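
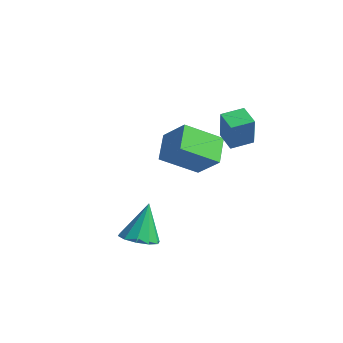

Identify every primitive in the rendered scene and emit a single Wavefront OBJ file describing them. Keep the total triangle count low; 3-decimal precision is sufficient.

v 2.929 1.931 2.625
v 3.196 1.696 3.948
v 3.215 2.81 2.723
v 3.483 2.575 4.046
v 3.757 1.685 2.414
v 4.025 1.45 3.737
v 4.044 2.564 2.512
v 4.311 2.329 3.835
v 2.404 -1.483 -1.706
v 2.885 -2.008 -1.387
v 2.176 -0.797 -0.234
v 3.148 -1.628 -1.524
v 3.127 -1.192 -1.73
v 2.83 -0.868 -1.927
v 2.37 -0.778 -2.039
v 1.923 -0.958 -2.025
v 1.659 -1.338 -1.889
v 1.68 -1.773 -1.683
v 1.978 -2.098 -1.486
v 2.438 -2.187 -1.373
v 1.17 2.458 -0.554
v 0.426 1.157 0.389
v 0.444 3.309 0.048
v -0.299 2.009 0.991
v 2.199 2.611 0.469
v 1.456 1.311 1.412
v 1.474 3.463 1.071
v 0.73 2.162 2.014
f 2 4 1
f 5 2 1
f 1 4 3
f 3 5 1
f 2 8 4
f 6 2 5
f 6 8 2
f 4 8 3
f 7 5 3
f 3 8 7
f 7 6 5
f 8 6 7
f 10 9 12
f 10 12 11
f 12 9 13
f 12 13 11
f 13 9 14
f 13 14 11
f 14 9 15
f 14 15 11
f 15 9 16
f 15 16 11
f 16 9 17
f 16 17 11
f 17 9 18
f 17 18 11
f 18 9 19
f 18 19 11
f 19 9 20
f 19 20 11
f 20 9 10
f 20 10 11
f 22 24 21
f 25 22 21
f 21 24 23
f 23 25 21
f 22 28 24
f 26 22 25
f 26 28 22
f 24 28 23
f 27 25 23
f 23 28 27
f 27 26 25
f 28 26 27



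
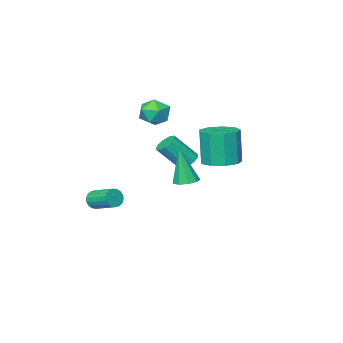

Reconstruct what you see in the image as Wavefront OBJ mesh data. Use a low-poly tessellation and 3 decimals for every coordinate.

v -0.888 1.773 1.621
v 0.015 1.511 1.634
v -0.09 1.244 3.472
v -0.992 1.507 3.459
v -0.031 2.146 1.724
v -0.135 1.879 3.562
v -0.478 2.607 1.765
v -0.582 2.34 3.603
v -1.116 2.678 1.739
v -1.22 2.411 3.577
v -1.648 2.325 1.658
v -1.752 2.058 3.496
v -1.824 1.715 1.559
v -1.928 1.448 3.397
v -1.562 1.132 1.49
v -1.666 0.865 3.327
v -0.985 0.849 1.481
v -1.089 0.582 3.319
v -0.362 0.999 1.539
v -0.466 0.732 3.376
v 2.323 -3.525 -1.82
v 2.638 -3.311 -2.203
v 2.412 -2.042 -1.683
v 2.097 -2.255 -1.3
v 2.421 -3.308 -2.305
v 2.194 -2.039 -1.785
v 2.184 -3.348 -2.311
v 1.957 -2.079 -1.791
v 1.974 -3.423 -2.22
v 1.748 -2.154 -1.7
v 1.834 -3.518 -2.049
v 1.608 -2.249 -1.529
v 1.791 -3.614 -1.833
v 1.564 -2.345 -1.313
v 1.853 -3.693 -1.615
v 1.627 -2.424 -1.095
v 2.008 -3.738 -1.437
v 1.782 -2.469 -0.917
v 2.226 -3.741 -1.335
v 1.999 -2.472 -0.815
v 2.463 -3.701 -1.329
v 2.236 -2.432 -0.809
v 2.672 -3.626 -1.42
v 2.446 -2.357 -0.9
v 2.812 -3.531 -1.591
v 2.586 -2.262 -1.071
v 2.856 -3.435 -1.807
v 2.629 -2.166 -1.287
v 2.793 -3.356 -2.025
v 2.567 -2.087 -1.505
v -0.048 -1.727 3.875
v 0.433 -2.43 3.864
v -1.033 -2.39 3.176
v -0.552 -3.093 3.165
v -0.889 -2.819 3.898
v -0.28 -2.409 4.33
v -0.32 -2.411 2.71
v 0.289 -2.001 3.142
v 0.265 -2.853 3.144
v -0.087 -3.105 3.878
v -0.513 -1.715 3.162
v -0.865 -1.967 3.896
v 2.174 3.226 1.751
v 2.755 3.05 1.687
v 2.266 2.834 3.649
v 2.738 3.458 1.772
v 2.458 3.758 1.848
v 2.045 3.809 1.878
v 1.692 3.587 1.849
v 1.565 3.197 1.775
v 1.723 2.82 1.689
v 2.092 2.634 1.632
v 2.499 2.724 1.632
v -1.764 -1.742 0.215
v -1.387 -1.988 -0.182
v -0.48 -2.584 1.048
v -0.856 -2.338 1.445
v -1.264 -1.608 -0.088
v -0.357 -2.203 1.141
v -1.375 -1.29 0.147
v -0.468 -1.886 1.377
v -1.667 -1.184 0.414
v -0.76 -1.78 1.644
v -2.005 -1.34 0.588
v -1.098 -1.935 1.818
v -2.23 -1.683 0.588
v -1.323 -2.279 1.818
v -2.236 -2.054 0.413
v -1.329 -2.65 1.643
v -2.022 -2.279 0.145
v -1.115 -2.875 1.375
v -1.686 -2.253 -0.09
v -0.779 -2.849 1.14
f 2 1 5
f 2 5 3
f 3 5 6
f 3 6 4
f 5 1 7
f 5 7 6
f 6 7 8
f 6 8 4
f 7 1 9
f 7 9 8
f 8 9 10
f 8 10 4
f 9 1 11
f 9 11 10
f 10 11 12
f 10 12 4
f 11 1 13
f 11 13 12
f 12 13 14
f 12 14 4
f 13 1 15
f 13 15 14
f 14 15 16
f 14 16 4
f 15 1 17
f 15 17 16
f 16 17 18
f 16 18 4
f 17 1 19
f 17 19 18
f 18 19 20
f 18 20 4
f 19 1 2
f 19 2 20
f 20 2 3
f 20 3 4
f 22 21 25
f 22 25 23
f 23 25 26
f 23 26 24
f 25 21 27
f 25 27 26
f 26 27 28
f 26 28 24
f 27 21 29
f 27 29 28
f 28 29 30
f 28 30 24
f 29 21 31
f 29 31 30
f 30 31 32
f 30 32 24
f 31 21 33
f 31 33 32
f 32 33 34
f 32 34 24
f 33 21 35
f 33 35 34
f 34 35 36
f 34 36 24
f 35 21 37
f 35 37 36
f 36 37 38
f 36 38 24
f 37 21 39
f 37 39 38
f 38 39 40
f 38 40 24
f 39 21 41
f 39 41 40
f 40 41 42
f 40 42 24
f 41 21 43
f 41 43 42
f 42 43 44
f 42 44 24
f 43 21 45
f 43 45 44
f 44 45 46
f 44 46 24
f 45 21 47
f 45 47 46
f 46 47 48
f 46 48 24
f 47 21 49
f 47 49 48
f 48 49 50
f 48 50 24
f 49 21 22
f 49 22 50
f 50 22 23
f 50 23 24
f 51 62 56
f 51 56 52
f 51 52 58
f 51 58 61
f 51 61 62
f 52 56 60
f 56 62 55
f 62 61 53
f 61 58 57
f 58 52 59
f 54 60 55
f 54 55 53
f 54 53 57
f 54 57 59
f 54 59 60
f 55 60 56
f 53 55 62
f 57 53 61
f 59 57 58
f 60 59 52
f 64 63 66
f 64 66 65
f 66 63 67
f 66 67 65
f 67 63 68
f 67 68 65
f 68 63 69
f 68 69 65
f 69 63 70
f 69 70 65
f 70 63 71
f 70 71 65
f 71 63 72
f 71 72 65
f 72 63 73
f 72 73 65
f 73 63 64
f 73 64 65
f 75 74 78
f 75 78 76
f 76 78 79
f 76 79 77
f 78 74 80
f 78 80 79
f 79 80 81
f 79 81 77
f 80 74 82
f 80 82 81
f 81 82 83
f 81 83 77
f 82 74 84
f 82 84 83
f 83 84 85
f 83 85 77
f 84 74 86
f 84 86 85
f 85 86 87
f 85 87 77
f 86 74 88
f 86 88 87
f 87 88 89
f 87 89 77
f 88 74 90
f 88 90 89
f 89 90 91
f 89 91 77
f 90 74 92
f 90 92 91
f 91 92 93
f 91 93 77
f 92 74 75
f 92 75 93
f 93 75 76
f 93 76 77



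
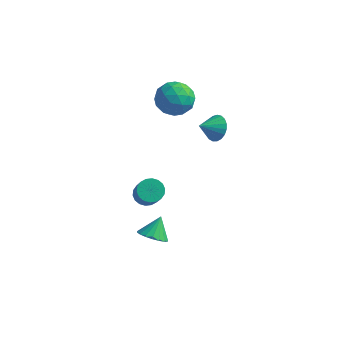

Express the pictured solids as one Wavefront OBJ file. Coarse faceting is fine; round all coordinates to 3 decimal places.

v 0.56 -3.036 -4.281
v 0.978 -2.457 -4.778
v 0.62 -2.204 -3.259
v 0.607 -2.364 -4.831
v 0.225 -2.404 -4.776
v -0.09 -2.569 -4.623
v -0.276 -2.827 -4.402
v -0.297 -3.126 -4.158
v -0.148 -3.408 -3.937
v 0.141 -3.615 -3.785
v 0.513 -3.709 -3.731
v 0.894 -3.669 -3.786
v 1.209 -3.503 -3.939
v 1.396 -3.246 -4.16
v 1.416 -2.946 -4.405
v 1.268 -2.665 -4.625
v -1.816 2.098 2.763
v -1.133 2.661 3.507
v -0.347 1.099 2.173
v 0.336 1.662 2.917
v -0.464 0.925 3.31
v -1.371 1.542 3.675
v -0.109 2.218 2.005
v -1.016 2.835 2.37
v -0.078 2.736 3.039
v -0.297 1.936 3.845
v -1.183 1.824 1.835
v -1.402 1.024 2.641
v -1.603 2.467 3.187
v 0.123 1.293 2.493
v -0.347 0.859 2.724
v 0.055 1.19 3.161
v -1.743 1.809 3.286
v -1.342 2.14 3.723
v -0.949 1.12 3.607
v -0.138 1.62 1.957
v 0.263 1.951 2.394
v -1.535 2.57 2.519
v -1.133 2.901 2.956
v -0.531 2.64 2.073
v -0.582 2.842 3.349
v 0.281 2.255 3.002
v 0.02 2.582 2.466
v -0.513 2.944 2.681
v -0.711 2.372 3.823
v 0.152 1.785 3.476
v -0.317 1.351 3.707
v -0.851 1.714 3.922
v -0.091 2.416 3.548
v -1.632 1.975 2.204
v -0.769 1.388 1.857
v -0.629 2.046 1.758
v -1.163 2.409 1.973
v -1.761 1.505 2.678
v -0.898 0.918 2.331
v -0.967 0.816 2.999
v -1.5 1.178 3.214
v -1.389 1.344 2.132
v 2.325 0.654 2.59
v 3.034 0.436 2.962
v 1.755 -0.174 3.19
v 2.911 0.676 3.177
v 2.687 0.913 3.29
v 2.4 1.105 3.282
v 2.1 1.218 3.155
v 1.839 1.235 2.93
v 1.662 1.15 2.646
v 1.599 0.98 2.352
v 1.662 0.753 2.099
v 1.84 0.509 1.932
v 2.101 0.29 1.878
v 2.401 0.134 1.947
v 2.688 0.068 2.127
v 2.912 0.103 2.387
v 3.034 0.233 2.683
v -0.124 -2.382 -1.504
v 0.339 -2.708 -1.964
v 1.127 -3.664 -0.497
v 0.664 -3.338 -0.036
v 0.501 -2.44 -1.877
v 1.289 -3.396 -0.409
v 0.539 -2.161 -1.715
v 1.326 -3.116 -0.248
v 0.446 -1.925 -1.512
v 1.233 -2.881 -0.044
v 0.24 -1.78 -1.307
v 1.027 -2.736 0.161
v -0.039 -1.755 -1.141
v 0.749 -2.71 0.327
v -0.333 -1.853 -1.047
v 0.454 -2.809 0.421
v -0.587 -2.056 -1.043
v 0.201 -3.012 0.424
v -0.749 -2.324 -1.131
v 0.039 -3.28 0.337
v -0.786 -2.604 -1.292
v 0.001 -3.559 0.175
v -0.693 -2.839 -1.496
v 0.094 -3.795 -0.028
v -0.487 -2.984 -1.701
v 0.3 -3.94 -0.233
v -0.209 -3.01 -1.867
v 0.579 -3.965 -0.399
v 0.086 -2.911 -1.961
v 0.873 -3.867 -0.493
f 2 1 4
f 2 4 3
f 4 1 5
f 4 5 3
f 5 1 6
f 5 6 3
f 6 1 7
f 6 7 3
f 7 1 8
f 7 8 3
f 8 1 9
f 8 9 3
f 9 1 10
f 9 10 3
f 10 1 11
f 10 11 3
f 11 1 12
f 11 12 3
f 12 1 13
f 12 13 3
f 13 1 14
f 13 14 3
f 14 1 15
f 14 15 3
f 15 1 16
f 15 16 3
f 16 1 2
f 16 2 3
f 17 54 33
f 54 28 57
f 33 57 22
f 54 57 33
f 17 33 29
f 33 22 34
f 29 34 18
f 33 34 29
f 17 29 38
f 29 18 39
f 38 39 24
f 29 39 38
f 17 38 50
f 38 24 53
f 50 53 27
f 38 53 50
f 17 50 54
f 50 27 58
f 54 58 28
f 50 58 54
f 18 34 45
f 34 22 48
f 45 48 26
f 34 48 45
f 22 57 35
f 57 28 56
f 35 56 21
f 57 56 35
f 28 58 55
f 58 27 51
f 55 51 19
f 58 51 55
f 27 53 52
f 53 24 40
f 52 40 23
f 53 40 52
f 24 39 44
f 39 18 41
f 44 41 25
f 39 41 44
f 20 46 32
f 46 26 47
f 32 47 21
f 46 47 32
f 20 32 30
f 32 21 31
f 30 31 19
f 32 31 30
f 20 30 37
f 30 19 36
f 37 36 23
f 30 36 37
f 20 37 42
f 37 23 43
f 42 43 25
f 37 43 42
f 20 42 46
f 42 25 49
f 46 49 26
f 42 49 46
f 21 47 35
f 47 26 48
f 35 48 22
f 47 48 35
f 19 31 55
f 31 21 56
f 55 56 28
f 31 56 55
f 23 36 52
f 36 19 51
f 52 51 27
f 36 51 52
f 25 43 44
f 43 23 40
f 44 40 24
f 43 40 44
f 26 49 45
f 49 25 41
f 45 41 18
f 49 41 45
f 60 59 62
f 60 62 61
f 62 59 63
f 62 63 61
f 63 59 64
f 63 64 61
f 64 59 65
f 64 65 61
f 65 59 66
f 65 66 61
f 66 59 67
f 66 67 61
f 67 59 68
f 67 68 61
f 68 59 69
f 68 69 61
f 69 59 70
f 69 70 61
f 70 59 71
f 70 71 61
f 71 59 72
f 71 72 61
f 72 59 73
f 72 73 61
f 73 59 74
f 73 74 61
f 74 59 75
f 74 75 61
f 75 59 60
f 75 60 61
f 77 76 80
f 77 80 78
f 78 80 81
f 78 81 79
f 80 76 82
f 80 82 81
f 81 82 83
f 81 83 79
f 82 76 84
f 82 84 83
f 83 84 85
f 83 85 79
f 84 76 86
f 84 86 85
f 85 86 87
f 85 87 79
f 86 76 88
f 86 88 87
f 87 88 89
f 87 89 79
f 88 76 90
f 88 90 89
f 89 90 91
f 89 91 79
f 90 76 92
f 90 92 91
f 91 92 93
f 91 93 79
f 92 76 94
f 92 94 93
f 93 94 95
f 93 95 79
f 94 76 96
f 94 96 95
f 95 96 97
f 95 97 79
f 96 76 98
f 96 98 97
f 97 98 99
f 97 99 79
f 98 76 100
f 98 100 99
f 99 100 101
f 99 101 79
f 100 76 102
f 100 102 101
f 101 102 103
f 101 103 79
f 102 76 104
f 102 104 103
f 103 104 105
f 103 105 79
f 104 76 77
f 104 77 105
f 105 77 78
f 105 78 79



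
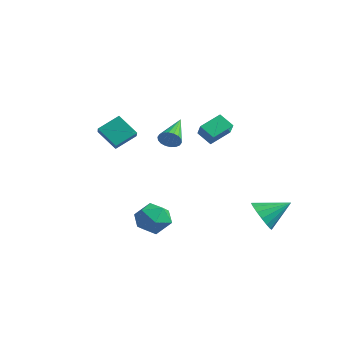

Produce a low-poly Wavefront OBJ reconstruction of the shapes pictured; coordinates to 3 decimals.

v 0.076 -0.873 -3.514
v 0.785 -0.521 -3.146
v 0.735 -2.119 -3.594
v 1.444 -1.767 -3.226
v 0.717 -1.877 -2.756
v 0.31 -1.107 -2.706
v 1.21 -1.533 -4.034
v 0.803 -0.763 -3.984
v 1.486 -0.93 -3.467
v 1.181 -1.142 -2.678
v 0.339 -1.498 -4.062
v 0.034 -1.71 -3.273
v -0.517 -2.203 0.383
v -1.316 -2.482 1.161
v -0.279 -1.313 0.947
v -1.078 -1.592 1.725
v 0.078 -2.648 0.835
v -0.721 -2.927 1.613
v 0.316 -1.758 1.399
v -0.483 -2.037 2.177
v -2.374 2.163 -0.746
v -2.071 2.15 -0.299
v -3.246 3.517 -0.114
v -1.947 2.297 -0.444
v -1.908 2.417 -0.648
v -1.961 2.487 -0.871
v -2.096 2.493 -1.07
v -2.286 2.434 -1.205
v -2.494 2.321 -1.249
v -2.677 2.176 -1.193
v -2.801 2.029 -1.048
v -2.84 1.909 -0.844
v -2.787 1.839 -0.621
v -2.652 1.833 -0.422
v -2.462 1.892 -0.287
v -2.255 2.005 -0.244
v 0.73 1.201 1.165
v 0.819 2.197 1.623
v 0.168 1.54 0.535
v 0.256 2.536 0.993
v 1.364 1.364 0.687
v 1.452 2.36 1.145
v 0.801 1.703 0.057
v 0.89 2.699 0.515
v 2.9 2.646 -3.642
v 3.618 2.27 -3.766
v 3.56 3.674 -2.938
v 3.581 2.507 -4.077
v 3.388 2.776 -4.288
v 3.083 3.014 -4.351
v 2.736 3.169 -4.252
v 2.427 3.204 -4.013
v 2.226 3.111 -3.689
v 2.18 2.911 -3.354
v 2.298 2.651 -3.085
v 2.555 2.389 -2.944
v 2.89 2.187 -2.963
v 3.228 2.089 -3.137
v 3.491 2.12 -3.427
f 1 12 6
f 1 6 2
f 1 2 8
f 1 8 11
f 1 11 12
f 2 6 10
f 6 12 5
f 12 11 3
f 11 8 7
f 8 2 9
f 4 10 5
f 4 5 3
f 4 3 7
f 4 7 9
f 4 9 10
f 5 10 6
f 3 5 12
f 7 3 11
f 9 7 8
f 10 9 2
f 14 16 13
f 17 14 13
f 13 16 15
f 15 17 13
f 14 20 16
f 18 14 17
f 18 20 14
f 16 20 15
f 19 17 15
f 15 20 19
f 19 18 17
f 20 18 19
f 22 21 24
f 22 24 23
f 24 21 25
f 24 25 23
f 25 21 26
f 25 26 23
f 26 21 27
f 26 27 23
f 27 21 28
f 27 28 23
f 28 21 29
f 28 29 23
f 29 21 30
f 29 30 23
f 30 21 31
f 30 31 23
f 31 21 32
f 31 32 23
f 32 21 33
f 32 33 23
f 33 21 34
f 33 34 23
f 34 21 35
f 34 35 23
f 35 21 36
f 35 36 23
f 36 21 22
f 36 22 23
f 38 40 37
f 41 38 37
f 37 40 39
f 39 41 37
f 38 44 40
f 42 38 41
f 42 44 38
f 40 44 39
f 43 41 39
f 39 44 43
f 43 42 41
f 44 42 43
f 46 45 48
f 46 48 47
f 48 45 49
f 48 49 47
f 49 45 50
f 49 50 47
f 50 45 51
f 50 51 47
f 51 45 52
f 51 52 47
f 52 45 53
f 52 53 47
f 53 45 54
f 53 54 47
f 54 45 55
f 54 55 47
f 55 45 56
f 55 56 47
f 56 45 57
f 56 57 47
f 57 45 58
f 57 58 47
f 58 45 59
f 58 59 47
f 59 45 46
f 59 46 47



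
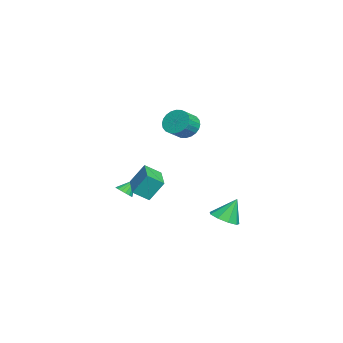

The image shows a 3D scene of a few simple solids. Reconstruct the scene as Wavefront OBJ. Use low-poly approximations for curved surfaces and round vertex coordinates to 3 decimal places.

v -0.669 2.595 -4.332
v -0.111 3.235 -4.562
v -0.891 3.265 -3.008
v -0.67 3.38 -4.729
v -1.23 3.158 -4.711
v -1.527 2.672 -4.514
v -1.423 2.151 -4.233
v -0.966 1.837 -3.998
v -0.371 1.878 -3.919
v 0.085 2.254 -4.033
v 0.188 2.79 -4.287
v 0.586 0.631 2.679
v 0.913 0.347 1.982
v 1.601 -0.194 2.525
v 1.274 0.089 3.221
v 1.085 0.612 2.028
v 1.773 0.071 2.571
v 1.182 0.881 2.173
v 1.869 0.339 2.716
v 1.187 1.111 2.396
v 1.875 0.57 2.939
v 1.102 1.268 2.661
v 1.789 0.727 3.204
v 0.937 1.328 2.929
v 1.625 0.787 3.472
v 0.72 1.282 3.159
v 1.407 0.741 3.702
v 0.482 1.137 3.315
v 1.169 0.595 3.858
v 0.259 0.914 3.375
v 0.947 0.373 3.918
v 0.087 0.649 3.329
v 0.775 0.108 3.872
v -0.009 0.381 3.184
v 0.678 -0.161 3.727
v -0.015 0.15 2.961
v 0.673 -0.391 3.504
v 0.071 -0.007 2.696
v 0.758 -0.548 3.239
v 0.235 -0.067 2.428
v 0.923 -0.608 2.971
v 0.453 -0.021 2.198
v 1.14 -0.562 2.741
v 0.691 0.125 2.042
v 1.378 -0.417 2.585
v -2.784 -2.752 -3.263
v -2.25 -2.635 -3.14
v -3.116 -2.108 -2.437
v -2.319 -2.445 -3.316
v -2.494 -2.325 -3.48
v -2.735 -2.303 -3.594
v -2.988 -2.384 -3.633
v -3.194 -2.549 -3.587
v -3.306 -2.761 -3.466
v -3.298 -2.971 -3.3
v -3.173 -3.131 -3.125
v -2.958 -3.204 -2.982
v -2.704 -3.173 -2.903
v -2.468 -3.047 -2.907
v -2.304 -2.852 -2.992
v 1.318 -2.237 -0.963
v 1.267 -1.49 0.172
v 1.214 -1.392 -1.524
v 1.163 -0.645 -0.389
v 3.217 -2.035 -1.011
v 3.166 -1.288 0.124
v 3.113 -1.19 -1.572
v 3.062 -0.443 -0.437
f 2 1 4
f 2 4 3
f 4 1 5
f 4 5 3
f 5 1 6
f 5 6 3
f 6 1 7
f 6 7 3
f 7 1 8
f 7 8 3
f 8 1 9
f 8 9 3
f 9 1 10
f 9 10 3
f 10 1 11
f 10 11 3
f 11 1 2
f 11 2 3
f 13 12 16
f 13 16 14
f 14 16 17
f 14 17 15
f 16 12 18
f 16 18 17
f 17 18 19
f 17 19 15
f 18 12 20
f 18 20 19
f 19 20 21
f 19 21 15
f 20 12 22
f 20 22 21
f 21 22 23
f 21 23 15
f 22 12 24
f 22 24 23
f 23 24 25
f 23 25 15
f 24 12 26
f 24 26 25
f 25 26 27
f 25 27 15
f 26 12 28
f 26 28 27
f 27 28 29
f 27 29 15
f 28 12 30
f 28 30 29
f 29 30 31
f 29 31 15
f 30 12 32
f 30 32 31
f 31 32 33
f 31 33 15
f 32 12 34
f 32 34 33
f 33 34 35
f 33 35 15
f 34 12 36
f 34 36 35
f 35 36 37
f 35 37 15
f 36 12 38
f 36 38 37
f 37 38 39
f 37 39 15
f 38 12 40
f 38 40 39
f 39 40 41
f 39 41 15
f 40 12 42
f 40 42 41
f 41 42 43
f 41 43 15
f 42 12 44
f 42 44 43
f 43 44 45
f 43 45 15
f 44 12 13
f 44 13 45
f 45 13 14
f 45 14 15
f 47 46 49
f 47 49 48
f 49 46 50
f 49 50 48
f 50 46 51
f 50 51 48
f 51 46 52
f 51 52 48
f 52 46 53
f 52 53 48
f 53 46 54
f 53 54 48
f 54 46 55
f 54 55 48
f 55 46 56
f 55 56 48
f 56 46 57
f 56 57 48
f 57 46 58
f 57 58 48
f 58 46 59
f 58 59 48
f 59 46 60
f 59 60 48
f 60 46 47
f 60 47 48
f 62 64 61
f 65 62 61
f 61 64 63
f 63 65 61
f 62 68 64
f 66 62 65
f 66 68 62
f 64 68 63
f 67 65 63
f 63 68 67
f 67 66 65
f 68 66 67



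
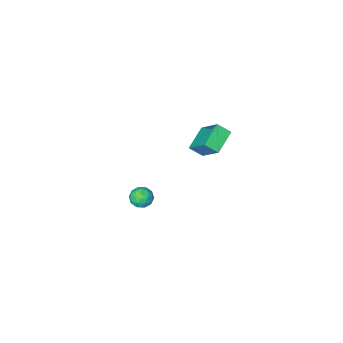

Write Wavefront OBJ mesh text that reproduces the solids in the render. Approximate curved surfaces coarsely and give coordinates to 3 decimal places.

v -4.041 -5.043 -4.001
v -4.106 -3.54 -2.479
v -4.615 -4.517 -4.545
v -4.681 -3.014 -3.023
v -2.799 -4.346 -4.637
v -2.865 -2.843 -3.115
v -3.374 -3.82 -5.181
v -3.439 -2.317 -3.659
v 3.034 1.648 -0.95
v 3.54 2.06 -0.84
v 3.54 0.88 -0.4
v 4.046 1.292 -0.29
v 3.461 1.401 0.001
v 3.148 1.875 -0.339
v 3.932 1.065 -0.901
v 3.619 1.539 -1.241
v 4.095 1.7 -0.81
v 3.804 1.908 -0.252
v 3.276 1.032 -0.988
v 2.985 1.24 -0.43
v 3.242 1.921 -0.943
v 3.838 1.019 -0.297
v 3.494 1.082 -0.126
v 3.792 1.325 -0.061
v 3.012 1.813 -0.648
v 3.31 2.055 -0.584
v 3.264 1.667 -0.089
v 3.77 0.885 -0.656
v 4.068 1.127 -0.592
v 3.288 1.615 -1.179
v 3.586 1.858 -1.114
v 3.816 1.273 -1.151
v 3.866 1.952 -0.861
v 4.164 1.501 -0.538
v 4.096 1.367 -0.897
v 3.912 1.646 -1.097
v 3.695 2.074 -0.533
v 3.993 1.623 -0.21
v 3.649 1.687 -0.039
v 3.465 1.966 -0.238
v 4.021 1.863 -0.515
v 3.087 1.317 -1.03
v 3.385 0.866 -0.707
v 3.615 0.974 -1.002
v 3.431 1.253 -1.201
v 2.916 1.439 -0.702
v 3.214 0.988 -0.379
v 3.168 1.294 -0.143
v 2.984 1.573 -0.343
v 3.059 1.077 -0.725
f 2 4 1
f 5 2 1
f 1 4 3
f 3 5 1
f 2 8 4
f 6 2 5
f 6 8 2
f 4 8 3
f 7 5 3
f 3 8 7
f 7 6 5
f 8 6 7
f 9 46 25
f 46 20 49
f 25 49 14
f 46 49 25
f 9 25 21
f 25 14 26
f 21 26 10
f 25 26 21
f 9 21 30
f 21 10 31
f 30 31 16
f 21 31 30
f 9 30 42
f 30 16 45
f 42 45 19
f 30 45 42
f 9 42 46
f 42 19 50
f 46 50 20
f 42 50 46
f 10 26 37
f 26 14 40
f 37 40 18
f 26 40 37
f 14 49 27
f 49 20 48
f 27 48 13
f 49 48 27
f 20 50 47
f 50 19 43
f 47 43 11
f 50 43 47
f 19 45 44
f 45 16 32
f 44 32 15
f 45 32 44
f 16 31 36
f 31 10 33
f 36 33 17
f 31 33 36
f 12 38 24
f 38 18 39
f 24 39 13
f 38 39 24
f 12 24 22
f 24 13 23
f 22 23 11
f 24 23 22
f 12 22 29
f 22 11 28
f 29 28 15
f 22 28 29
f 12 29 34
f 29 15 35
f 34 35 17
f 29 35 34
f 12 34 38
f 34 17 41
f 38 41 18
f 34 41 38
f 13 39 27
f 39 18 40
f 27 40 14
f 39 40 27
f 11 23 47
f 23 13 48
f 47 48 20
f 23 48 47
f 15 28 44
f 28 11 43
f 44 43 19
f 28 43 44
f 17 35 36
f 35 15 32
f 36 32 16
f 35 32 36
f 18 41 37
f 41 17 33
f 37 33 10
f 41 33 37



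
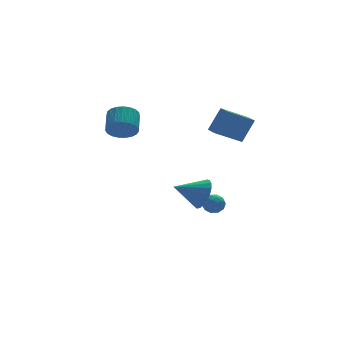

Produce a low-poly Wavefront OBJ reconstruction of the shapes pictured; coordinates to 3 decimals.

v -2.936 2.405 3.546
v -2.331 2.513 2.916
v -1.819 3.543 3.584
v -2.424 3.435 4.214
v -2.604 2.726 2.797
v -2.092 3.756 3.465
v -2.934 2.883 2.807
v -2.423 3.913 3.475
v -3.265 2.958 2.945
v -2.753 3.988 3.613
v -3.538 2.937 3.187
v -3.027 3.967 3.855
v -3.708 2.824 3.491
v -3.196 3.854 4.159
v -3.744 2.638 3.805
v -3.232 3.668 4.473
v -3.64 2.413 4.074
v -3.129 3.443 4.741
v -3.415 2.186 4.251
v -2.903 3.216 4.919
v -3.106 1.996 4.307
v -2.595 3.027 4.975
v -2.769 1.878 4.231
v -2.257 2.908 4.899
v -2.46 1.851 4.036
v -1.948 2.881 4.704
v -2.233 1.919 3.757
v -1.722 2.949 4.425
v -2.128 2.072 3.442
v -1.617 3.102 4.11
v -2.163 2.282 3.144
v -1.651 3.312 3.812
v 1.579 2.045 -1.948
v 2.052 2.502 -1.142
v 0.021 2.395 -1.232
v 2.001 2.833 -1.415
v 1.876 3.028 -1.781
v 1.701 3.053 -2.175
v 1.504 2.903 -2.53
v 1.321 2.606 -2.785
v 1.182 2.211 -2.894
v 1.112 1.788 -2.84
v 1.122 1.409 -2.632
v 1.212 1.14 -2.306
v 1.365 1.028 -1.917
v 1.555 1.091 -1.534
v 1.749 1.32 -1.222
v 1.914 1.673 -1.036
v 2.021 2.091 -1.007
v 2.327 3.291 -3.615
v 3.013 3.315 -3.508
v 2.267 2.345 -3.012
v 2.953 2.369 -2.905
v 2.538 2.84 -2.608
v 2.575 3.424 -2.98
v 2.705 2.236 -3.54
v 2.742 2.82 -3.912
v 3.246 2.663 -3.461
v 3.143 3.037 -2.885
v 2.137 2.623 -3.635
v 2.034 2.997 -3.059
v 2.675 3.386 -3.614
v 2.605 2.274 -2.906
v 2.361 2.551 -2.731
v 2.764 2.565 -2.668
v 2.418 3.45 -3.304
v 2.821 3.464 -3.241
v 2.542 3.185 -2.712
v 2.459 2.196 -3.279
v 2.862 2.21 -3.216
v 2.516 3.095 -3.852
v 2.919 3.109 -3.789
v 2.738 2.475 -3.808
v 3.215 3.017 -3.524
v 3.18 2.461 -3.17
v 3.035 2.383 -3.543
v 3.056 2.726 -3.761
v 3.154 3.237 -3.185
v 3.119 2.681 -2.831
v 2.875 2.957 -2.657
v 2.897 3.301 -2.875
v 3.292 2.853 -3.158
v 2.161 2.979 -3.689
v 2.126 2.423 -3.335
v 2.383 2.359 -3.645
v 2.405 2.703 -3.863
v 2.1 3.199 -3.35
v 2.065 2.643 -2.996
v 2.224 2.934 -2.759
v 2.245 3.277 -2.977
v 1.988 2.807 -3.362
v 1.181 -0.137 3.582
v 1.961 -0.025 4.951
v 1.252 0.753 3.469
v 2.033 0.865 4.838
v 2.687 -0.365 2.742
v 3.468 -0.253 4.111
v 2.759 0.525 2.629
v 3.539 0.637 3.998
f 2 1 5
f 2 5 3
f 3 5 6
f 3 6 4
f 5 1 7
f 5 7 6
f 6 7 8
f 6 8 4
f 7 1 9
f 7 9 8
f 8 9 10
f 8 10 4
f 9 1 11
f 9 11 10
f 10 11 12
f 10 12 4
f 11 1 13
f 11 13 12
f 12 13 14
f 12 14 4
f 13 1 15
f 13 15 14
f 14 15 16
f 14 16 4
f 15 1 17
f 15 17 16
f 16 17 18
f 16 18 4
f 17 1 19
f 17 19 18
f 18 19 20
f 18 20 4
f 19 1 21
f 19 21 20
f 20 21 22
f 20 22 4
f 21 1 23
f 21 23 22
f 22 23 24
f 22 24 4
f 23 1 25
f 23 25 24
f 24 25 26
f 24 26 4
f 25 1 27
f 25 27 26
f 26 27 28
f 26 28 4
f 27 1 29
f 27 29 28
f 28 29 30
f 28 30 4
f 29 1 31
f 29 31 30
f 30 31 32
f 30 32 4
f 31 1 2
f 31 2 32
f 32 2 3
f 32 3 4
f 34 33 36
f 34 36 35
f 36 33 37
f 36 37 35
f 37 33 38
f 37 38 35
f 38 33 39
f 38 39 35
f 39 33 40
f 39 40 35
f 40 33 41
f 40 41 35
f 41 33 42
f 41 42 35
f 42 33 43
f 42 43 35
f 43 33 44
f 43 44 35
f 44 33 45
f 44 45 35
f 45 33 46
f 45 46 35
f 46 33 47
f 46 47 35
f 47 33 48
f 47 48 35
f 48 33 49
f 48 49 35
f 49 33 34
f 49 34 35
f 50 87 66
f 87 61 90
f 66 90 55
f 87 90 66
f 50 66 62
f 66 55 67
f 62 67 51
f 66 67 62
f 50 62 71
f 62 51 72
f 71 72 57
f 62 72 71
f 50 71 83
f 71 57 86
f 83 86 60
f 71 86 83
f 50 83 87
f 83 60 91
f 87 91 61
f 83 91 87
f 51 67 78
f 67 55 81
f 78 81 59
f 67 81 78
f 55 90 68
f 90 61 89
f 68 89 54
f 90 89 68
f 61 91 88
f 91 60 84
f 88 84 52
f 91 84 88
f 60 86 85
f 86 57 73
f 85 73 56
f 86 73 85
f 57 72 77
f 72 51 74
f 77 74 58
f 72 74 77
f 53 79 65
f 79 59 80
f 65 80 54
f 79 80 65
f 53 65 63
f 65 54 64
f 63 64 52
f 65 64 63
f 53 63 70
f 63 52 69
f 70 69 56
f 63 69 70
f 53 70 75
f 70 56 76
f 75 76 58
f 70 76 75
f 53 75 79
f 75 58 82
f 79 82 59
f 75 82 79
f 54 80 68
f 80 59 81
f 68 81 55
f 80 81 68
f 52 64 88
f 64 54 89
f 88 89 61
f 64 89 88
f 56 69 85
f 69 52 84
f 85 84 60
f 69 84 85
f 58 76 77
f 76 56 73
f 77 73 57
f 76 73 77
f 59 82 78
f 82 58 74
f 78 74 51
f 82 74 78
f 93 95 92
f 96 93 92
f 92 95 94
f 94 96 92
f 93 99 95
f 97 93 96
f 97 99 93
f 95 99 94
f 98 96 94
f 94 99 98
f 98 97 96
f 99 97 98



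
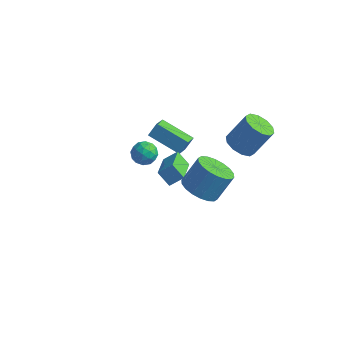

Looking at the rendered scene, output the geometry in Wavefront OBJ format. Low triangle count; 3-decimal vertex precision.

v 2.368 0.343 2.747
v 3.115 -0.046 2.575
v 3.819 0.668 4.021
v 3.072 1.057 4.193
v 3.12 0.429 2.338
v 3.824 1.144 3.784
v 2.837 0.872 2.257
v 3.541 1.586 3.704
v 2.375 1.113 2.363
v 3.079 1.827 3.81
v 1.91 1.059 2.616
v 2.614 1.773 4.062
v 1.621 0.732 2.919
v 2.325 1.446 4.365
v 1.616 0.256 3.156
v 2.32 0.971 4.602
v 1.899 -0.186 3.236
v 2.603 0.528 4.683
v 2.361 -0.427 3.13
v 3.065 0.287 4.577
v 2.826 -0.373 2.878
v 3.53 0.341 4.324
v -4.125 2.261 -2.565
v -3.381 2.083 -2.706
v -4.339 1.077 -2.194
v -3.595 0.899 -2.335
v -3.776 1.372 -1.745
v -3.644 2.104 -1.974
v -4.076 1.056 -2.926
v -3.944 1.788 -3.155
v -3.35 1.338 -2.929
v -3.165 1.533 -2.199
v -4.555 1.627 -2.701
v -4.37 1.822 -1.971
v -3.735 2.276 -2.668
v -3.985 0.884 -2.232
v -4.092 1.162 -1.885
v -3.655 1.057 -1.968
v -3.889 2.288 -2.238
v -3.452 2.184 -2.32
v -3.684 1.766 -1.756
v -4.268 0.976 -2.58
v -3.831 0.872 -2.662
v -4.065 2.103 -2.932
v -3.628 1.998 -3.015
v -4.036 1.394 -3.144
v -3.279 1.734 -2.882
v -3.404 1.038 -2.664
v -3.687 1.13 -3.011
v -3.61 1.56 -3.146
v -3.17 1.848 -2.453
v -3.296 1.152 -2.235
v -3.403 1.43 -1.888
v -3.325 1.861 -2.023
v -3.152 1.411 -2.584
v -4.424 2.008 -2.665
v -4.55 1.312 -2.447
v -4.395 1.299 -2.877
v -4.317 1.73 -3.012
v -4.316 2.122 -2.236
v -4.441 1.426 -2.018
v -4.11 1.6 -1.754
v -4.033 2.03 -1.889
v -4.568 1.749 -2.316
v -0.002 -2.604 0.859
v -0.692 -2.542 1.537
v -0.599 -0.978 0.104
v -1.289 -0.916 0.782
v 0.569 -2.144 1.398
v -0.121 -2.082 2.076
v -0.028 -0.518 0.643
v -0.718 -0.456 1.321
v -2.539 -0.268 1.606
v -2.305 0.205 2.272
v -2.724 0.67 1.004
v -2.49 1.143 1.67
v -0.71 -0.303 0.99
v -0.476 0.17 1.656
v -0.895 0.635 0.388
v -0.661 1.108 1.054
v 2.392 -3.939 3.194
v 3.347 -4.228 3.037
v 3.803 -3.409 4.309
v 2.848 -3.121 4.466
v 3.318 -3.846 2.802
v 3.774 -3.027 4.074
v 3.105 -3.482 2.644
v 3.561 -2.664 3.916
v 2.752 -3.21 2.595
v 3.207 -2.391 3.868
v 2.326 -3.081 2.665
v 2.782 -2.263 3.937
v 1.914 -3.123 2.84
v 2.37 -2.304 4.112
v 1.597 -3.326 3.084
v 2.053 -2.508 4.357
v 1.437 -3.651 3.351
v 1.893 -2.832 4.623
v 1.466 -4.033 3.586
v 1.922 -3.214 4.858
v 1.679 -4.396 3.744
v 2.135 -3.578 5.016
v 2.033 -4.669 3.792
v 2.488 -3.85 5.065
v 2.458 -4.797 3.723
v 2.914 -3.979 4.995
v 2.87 -4.756 3.548
v 3.326 -3.937 4.82
v 3.187 -4.552 3.303
v 3.643 -3.734 4.576
f 2 1 5
f 2 5 3
f 3 5 6
f 3 6 4
f 5 1 7
f 5 7 6
f 6 7 8
f 6 8 4
f 7 1 9
f 7 9 8
f 8 9 10
f 8 10 4
f 9 1 11
f 9 11 10
f 10 11 12
f 10 12 4
f 11 1 13
f 11 13 12
f 12 13 14
f 12 14 4
f 13 1 15
f 13 15 14
f 14 15 16
f 14 16 4
f 15 1 17
f 15 17 16
f 16 17 18
f 16 18 4
f 17 1 19
f 17 19 18
f 18 19 20
f 18 20 4
f 19 1 21
f 19 21 20
f 20 21 22
f 20 22 4
f 21 1 2
f 21 2 22
f 22 2 3
f 22 3 4
f 23 60 39
f 60 34 63
f 39 63 28
f 60 63 39
f 23 39 35
f 39 28 40
f 35 40 24
f 39 40 35
f 23 35 44
f 35 24 45
f 44 45 30
f 35 45 44
f 23 44 56
f 44 30 59
f 56 59 33
f 44 59 56
f 23 56 60
f 56 33 64
f 60 64 34
f 56 64 60
f 24 40 51
f 40 28 54
f 51 54 32
f 40 54 51
f 28 63 41
f 63 34 62
f 41 62 27
f 63 62 41
f 34 64 61
f 64 33 57
f 61 57 25
f 64 57 61
f 33 59 58
f 59 30 46
f 58 46 29
f 59 46 58
f 30 45 50
f 45 24 47
f 50 47 31
f 45 47 50
f 26 52 38
f 52 32 53
f 38 53 27
f 52 53 38
f 26 38 36
f 38 27 37
f 36 37 25
f 38 37 36
f 26 36 43
f 36 25 42
f 43 42 29
f 36 42 43
f 26 43 48
f 43 29 49
f 48 49 31
f 43 49 48
f 26 48 52
f 48 31 55
f 52 55 32
f 48 55 52
f 27 53 41
f 53 32 54
f 41 54 28
f 53 54 41
f 25 37 61
f 37 27 62
f 61 62 34
f 37 62 61
f 29 42 58
f 42 25 57
f 58 57 33
f 42 57 58
f 31 49 50
f 49 29 46
f 50 46 30
f 49 46 50
f 32 55 51
f 55 31 47
f 51 47 24
f 55 47 51
f 66 68 65
f 69 66 65
f 65 68 67
f 67 69 65
f 66 72 68
f 70 66 69
f 70 72 66
f 68 72 67
f 71 69 67
f 67 72 71
f 71 70 69
f 72 70 71
f 74 76 73
f 77 74 73
f 73 76 75
f 75 77 73
f 74 80 76
f 78 74 77
f 78 80 74
f 76 80 75
f 79 77 75
f 75 80 79
f 79 78 77
f 80 78 79
f 82 81 85
f 82 85 83
f 83 85 86
f 83 86 84
f 85 81 87
f 85 87 86
f 86 87 88
f 86 88 84
f 87 81 89
f 87 89 88
f 88 89 90
f 88 90 84
f 89 81 91
f 89 91 90
f 90 91 92
f 90 92 84
f 91 81 93
f 91 93 92
f 92 93 94
f 92 94 84
f 93 81 95
f 93 95 94
f 94 95 96
f 94 96 84
f 95 81 97
f 95 97 96
f 96 97 98
f 96 98 84
f 97 81 99
f 97 99 98
f 98 99 100
f 98 100 84
f 99 81 101
f 99 101 100
f 100 101 102
f 100 102 84
f 101 81 103
f 101 103 102
f 102 103 104
f 102 104 84
f 103 81 105
f 103 105 104
f 104 105 106
f 104 106 84
f 105 81 107
f 105 107 106
f 106 107 108
f 106 108 84
f 107 81 109
f 107 109 108
f 108 109 110
f 108 110 84
f 109 81 82
f 109 82 110
f 110 82 83
f 110 83 84



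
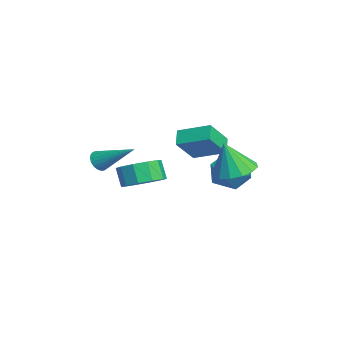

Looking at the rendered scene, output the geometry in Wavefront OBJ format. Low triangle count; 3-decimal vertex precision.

v -2.695 -3.773 -2.486
v -2.278 -3.745 -2.917
v -1.645 -2.247 -1.374
v -2.443 -3.575 -2.994
v -2.652 -3.44 -2.983
v -2.869 -3.361 -2.886
v -3.055 -3.354 -2.72
v -3.179 -3.42 -2.514
v -3.219 -3.546 -2.303
v -3.168 -3.712 -2.123
v -3.036 -3.888 -2.006
v -2.844 -4.044 -1.972
v -2.627 -4.154 -2.027
v -2.421 -4.197 -2.162
v -2.263 -4.167 -2.352
v -2.179 -4.069 -2.566
v -2.184 -3.92 -2.765
v -2.862 0.602 -1.67
v -2.033 -0.28 -0.447
v -2.165 2.026 -1.115
v -1.336 1.145 0.108
v -2.144 0.475 -2.248
v -1.315 -0.406 -1.025
v -1.447 1.9 -1.693
v -0.618 1.018 -0.47
v 1.538 -2.093 -2.079
v 2.375 -1.801 -1.595
v 1.899 -1.994 -0.656
v 1.062 -2.287 -1.141
v 2.013 -1.299 -1.675
v 1.537 -1.492 -0.736
v 1.469 -1.1 -1.91
v 0.994 -1.293 -0.971
v 0.952 -1.281 -2.209
v 0.477 -1.474 -1.27
v 0.659 -1.772 -2.459
v 0.183 -1.965 -1.52
v 0.701 -2.386 -2.564
v 0.225 -2.579 -1.625
v 1.063 -2.888 -2.484
v 0.587 -3.081 -1.545
v 1.606 -3.087 -2.249
v 1.131 -3.28 -1.31
v 2.123 -2.906 -1.95
v 1.648 -3.099 -1.011
v 2.417 -2.415 -1.7
v 1.941 -2.608 -0.761
v -4.047 2.742 -3.564
v -3.153 3.285 -4.082
v -2.887 1.355 -3.018
v -1.993 1.898 -3.536
v -2.481 2.358 -2.58
v -3.198 3.215 -2.918
v -2.842 1.425 -4.182
v -3.559 2.282 -4.52
v -2.409 2.471 -4.464
v -2.185 3.048 -3.474
v -3.855 1.592 -3.626
v -3.631 2.169 -2.636
v 0.321 2.025 -2.019
v 1.334 1.693 -2.105
v 0.299 1.535 -0.361
v 1.37 2.223 -1.948
v 1.124 2.7 -1.81
v 0.664 2.996 -1.728
v 0.111 3.032 -1.724
v -0.386 2.799 -1.799
v -0.693 2.358 -1.934
v -0.729 1.828 -2.091
v -0.483 1.351 -2.229
v -0.022 1.055 -2.311
v 0.53 1.019 -2.315
v 1.027 1.252 -2.239
f 2 1 4
f 2 4 3
f 4 1 5
f 4 5 3
f 5 1 6
f 5 6 3
f 6 1 7
f 6 7 3
f 7 1 8
f 7 8 3
f 8 1 9
f 8 9 3
f 9 1 10
f 9 10 3
f 10 1 11
f 10 11 3
f 11 1 12
f 11 12 3
f 12 1 13
f 12 13 3
f 13 1 14
f 13 14 3
f 14 1 15
f 14 15 3
f 15 1 16
f 15 16 3
f 16 1 17
f 16 17 3
f 17 1 2
f 17 2 3
f 19 21 18
f 22 19 18
f 18 21 20
f 20 22 18
f 19 25 21
f 23 19 22
f 23 25 19
f 21 25 20
f 24 22 20
f 20 25 24
f 24 23 22
f 25 23 24
f 27 26 30
f 27 30 28
f 28 30 31
f 28 31 29
f 30 26 32
f 30 32 31
f 31 32 33
f 31 33 29
f 32 26 34
f 32 34 33
f 33 34 35
f 33 35 29
f 34 26 36
f 34 36 35
f 35 36 37
f 35 37 29
f 36 26 38
f 36 38 37
f 37 38 39
f 37 39 29
f 38 26 40
f 38 40 39
f 39 40 41
f 39 41 29
f 40 26 42
f 40 42 41
f 41 42 43
f 41 43 29
f 42 26 44
f 42 44 43
f 43 44 45
f 43 45 29
f 44 26 46
f 44 46 45
f 45 46 47
f 45 47 29
f 46 26 27
f 46 27 47
f 47 27 28
f 47 28 29
f 48 59 53
f 48 53 49
f 48 49 55
f 48 55 58
f 48 58 59
f 49 53 57
f 53 59 52
f 59 58 50
f 58 55 54
f 55 49 56
f 51 57 52
f 51 52 50
f 51 50 54
f 51 54 56
f 51 56 57
f 52 57 53
f 50 52 59
f 54 50 58
f 56 54 55
f 57 56 49
f 61 60 63
f 61 63 62
f 63 60 64
f 63 64 62
f 64 60 65
f 64 65 62
f 65 60 66
f 65 66 62
f 66 60 67
f 66 67 62
f 67 60 68
f 67 68 62
f 68 60 69
f 68 69 62
f 69 60 70
f 69 70 62
f 70 60 71
f 70 71 62
f 71 60 72
f 71 72 62
f 72 60 73
f 72 73 62
f 73 60 61
f 73 61 62



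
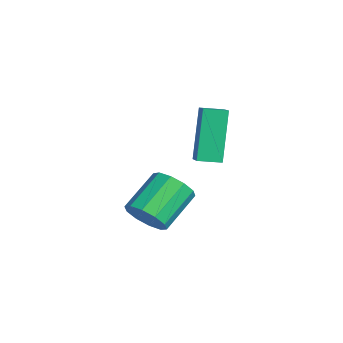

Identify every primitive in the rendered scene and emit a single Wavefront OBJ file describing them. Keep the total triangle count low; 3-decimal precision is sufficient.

v 2.09 -0.813 -1.89
v 2.766 -0.648 -1.476
v 1.926 0.479 -0.555
v 1.25 0.313 -0.97
v 2.747 -0.34 -1.87
v 1.907 0.787 -0.949
v 2.477 -0.213 -2.272
v 1.637 0.914 -1.351
v 2.059 -0.315 -2.528
v 1.219 0.812 -1.607
v 1.653 -0.607 -2.541
v 0.813 0.519 -1.62
v 1.414 -0.979 -2.305
v 0.574 0.148 -1.384
v 1.433 -1.287 -1.911
v 0.593 -0.16 -0.99
v 1.703 -1.414 -1.509
v 0.863 -0.287 -0.588
v 2.121 -1.312 -1.253
v 1.281 -0.185 -0.332
v 2.527 -1.019 -1.24
v 1.687 0.107 -0.319
v 1.979 0.743 0.559
v 1.173 1.136 2.424
v 2.096 1.545 0.44
v 1.289 1.939 2.305
v 2.771 0.681 0.915
v 1.964 1.075 2.78
v 2.887 1.484 0.796
v 2.081 1.877 2.661
f 2 1 5
f 2 5 3
f 3 5 6
f 3 6 4
f 5 1 7
f 5 7 6
f 6 7 8
f 6 8 4
f 7 1 9
f 7 9 8
f 8 9 10
f 8 10 4
f 9 1 11
f 9 11 10
f 10 11 12
f 10 12 4
f 11 1 13
f 11 13 12
f 12 13 14
f 12 14 4
f 13 1 15
f 13 15 14
f 14 15 16
f 14 16 4
f 15 1 17
f 15 17 16
f 16 17 18
f 16 18 4
f 17 1 19
f 17 19 18
f 18 19 20
f 18 20 4
f 19 1 21
f 19 21 20
f 20 21 22
f 20 22 4
f 21 1 2
f 21 2 22
f 22 2 3
f 22 3 4
f 24 26 23
f 27 24 23
f 23 26 25
f 25 27 23
f 24 30 26
f 28 24 27
f 28 30 24
f 26 30 25
f 29 27 25
f 25 30 29
f 29 28 27
f 30 28 29



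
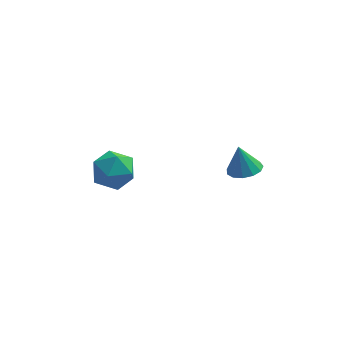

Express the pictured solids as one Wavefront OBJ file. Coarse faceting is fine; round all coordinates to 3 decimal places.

v 2.579 0.061 0.365
v 3.285 0.53 0.422
v 2.281 0.339 1.735
v 2.936 0.828 0.286
v 2.473 0.882 0.175
v 2.044 0.676 0.124
v 1.785 0.274 0.149
v 1.777 -0.195 0.243
v 2.024 -0.584 0.375
v 2.447 -0.767 0.505
v 2.912 -0.688 0.589
v 3.271 -0.372 0.603
v 3.41 0.083 0.54
v -4.345 3.949 -2.74
v -3.614 4.911 -2.796
v -3.206 3.009 -4.024
v -2.475 3.971 -4.08
v -2.526 3.308 -3.07
v -3.229 3.888 -2.277
v -3.591 4.032 -4.543
v -4.294 4.612 -3.75
v -3.148 4.962 -3.91
v -2.49 4.514 -3
v -4.33 3.406 -3.82
v -3.672 2.958 -2.91
f 2 1 4
f 2 4 3
f 4 1 5
f 4 5 3
f 5 1 6
f 5 6 3
f 6 1 7
f 6 7 3
f 7 1 8
f 7 8 3
f 8 1 9
f 8 9 3
f 9 1 10
f 9 10 3
f 10 1 11
f 10 11 3
f 11 1 12
f 11 12 3
f 12 1 13
f 12 13 3
f 13 1 2
f 13 2 3
f 14 25 19
f 14 19 15
f 14 15 21
f 14 21 24
f 14 24 25
f 15 19 23
f 19 25 18
f 25 24 16
f 24 21 20
f 21 15 22
f 17 23 18
f 17 18 16
f 17 16 20
f 17 20 22
f 17 22 23
f 18 23 19
f 16 18 25
f 20 16 24
f 22 20 21
f 23 22 15



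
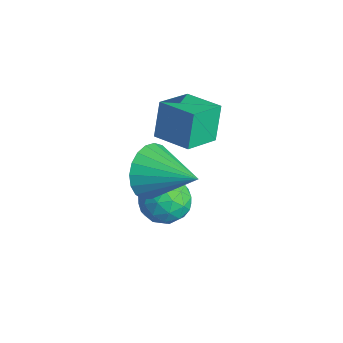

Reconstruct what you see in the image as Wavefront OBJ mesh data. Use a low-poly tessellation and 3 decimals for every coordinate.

v -0.175 -1.089 0.57
v -0.563 -0.699 1.814
v -0.623 0.11 0.055
v -1.011 0.5 1.298
v 1.051 -0.54 0.782
v 0.663 -0.15 2.025
v 0.603 0.659 0.266
v 0.215 1.049 1.51
v 2.615 -2.573 2.141
v 3.081 -2.779 1.316
v 4.065 -1.767 2.759
v 2.917 -2.42 1.232
v 2.701 -2.088 1.306
v 2.47 -1.839 1.524
v 2.264 -1.718 1.849
v 2.118 -1.745 2.224
v 2.059 -1.914 2.585
v 2.096 -2.198 2.87
v 2.223 -2.547 3.028
v 2.417 -2.9 3.033
v 2.646 -3.197 2.884
v 2.87 -3.386 2.606
v 3.049 -3.434 2.248
v 3.154 -3.334 1.872
v 3.165 -3.102 1.542
v 1.568 -0.908 -0.42
v 2.113 -1.613 -0.352
v 0.907 -1.527 -1.548
v 1.452 -2.232 -1.48
v 0.837 -2.08 -0.849
v 1.246 -1.697 -0.152
v 1.774 -1.443 -1.748
v 2.183 -1.06 -1.051
v 2.24 -1.944 -1.173
v 1.661 -2.337 -0.617
v 1.359 -0.803 -1.283
v 0.78 -1.196 -0.727
v 1.898 -1.206 -0.287
v 1.122 -1.934 -1.613
v 0.76 -1.844 -1.242
v 1.081 -2.259 -1.202
v 1.389 -1.256 -0.17
v 1.709 -1.67 -0.13
v 0.959 -1.945 -0.422
v 1.311 -1.47 -1.77
v 1.631 -1.884 -1.73
v 1.939 -0.881 -0.698
v 2.26 -1.296 -0.658
v 2.061 -1.195 -1.478
v 2.294 -1.815 -0.73
v 1.905 -2.179 -1.392
v 2.095 -1.715 -1.55
v 2.335 -1.49 -1.14
v 1.953 -2.046 -0.403
v 1.565 -2.41 -1.066
v 1.204 -2.321 -0.695
v 1.444 -2.096 -0.286
v 2.028 -2.241 -0.885
v 1.455 -0.73 -0.834
v 1.067 -1.094 -1.497
v 1.576 -1.044 -1.614
v 1.816 -0.819 -1.205
v 1.115 -0.961 -0.508
v 0.726 -1.325 -1.17
v 0.685 -1.65 -0.76
v 0.925 -1.425 -0.35
v 0.992 -0.899 -1.015
f 2 4 1
f 5 2 1
f 1 4 3
f 3 5 1
f 2 8 4
f 6 2 5
f 6 8 2
f 4 8 3
f 7 5 3
f 3 8 7
f 7 6 5
f 8 6 7
f 10 9 12
f 10 12 11
f 12 9 13
f 12 13 11
f 13 9 14
f 13 14 11
f 14 9 15
f 14 15 11
f 15 9 16
f 15 16 11
f 16 9 17
f 16 17 11
f 17 9 18
f 17 18 11
f 18 9 19
f 18 19 11
f 19 9 20
f 19 20 11
f 20 9 21
f 20 21 11
f 21 9 22
f 21 22 11
f 22 9 23
f 22 23 11
f 23 9 24
f 23 24 11
f 24 9 25
f 24 25 11
f 25 9 10
f 25 10 11
f 26 63 42
f 63 37 66
f 42 66 31
f 63 66 42
f 26 42 38
f 42 31 43
f 38 43 27
f 42 43 38
f 26 38 47
f 38 27 48
f 47 48 33
f 38 48 47
f 26 47 59
f 47 33 62
f 59 62 36
f 47 62 59
f 26 59 63
f 59 36 67
f 63 67 37
f 59 67 63
f 27 43 54
f 43 31 57
f 54 57 35
f 43 57 54
f 31 66 44
f 66 37 65
f 44 65 30
f 66 65 44
f 37 67 64
f 67 36 60
f 64 60 28
f 67 60 64
f 36 62 61
f 62 33 49
f 61 49 32
f 62 49 61
f 33 48 53
f 48 27 50
f 53 50 34
f 48 50 53
f 29 55 41
f 55 35 56
f 41 56 30
f 55 56 41
f 29 41 39
f 41 30 40
f 39 40 28
f 41 40 39
f 29 39 46
f 39 28 45
f 46 45 32
f 39 45 46
f 29 46 51
f 46 32 52
f 51 52 34
f 46 52 51
f 29 51 55
f 51 34 58
f 55 58 35
f 51 58 55
f 30 56 44
f 56 35 57
f 44 57 31
f 56 57 44
f 28 40 64
f 40 30 65
f 64 65 37
f 40 65 64
f 32 45 61
f 45 28 60
f 61 60 36
f 45 60 61
f 34 52 53
f 52 32 49
f 53 49 33
f 52 49 53
f 35 58 54
f 58 34 50
f 54 50 27
f 58 50 54



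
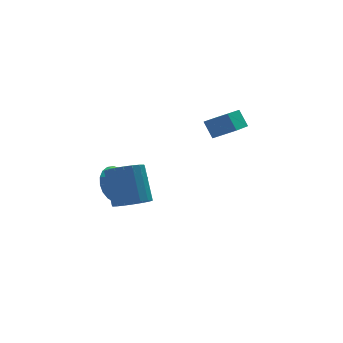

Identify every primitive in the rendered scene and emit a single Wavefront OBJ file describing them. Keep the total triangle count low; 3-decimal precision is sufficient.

v 3.766 1.564 0.997
v 3.556 1.984 1.706
v 2.967 1.963 0.524
v 2.758 2.383 1.233
v 4.702 2.857 0.507
v 4.493 3.277 1.216
v 3.904 3.256 0.034
v 3.694 3.676 0.743
v -0.179 4.225 -2.566
v 0.536 4.541 -3.031
v 0.799 3.115 -1.814
v 0.543 4.757 -2.72
v 0.424 4.881 -2.383
v 0.201 4.892 -2.077
v -0.087 4.787 -1.856
v -0.392 4.585 -1.758
v -0.66 4.321 -1.799
v -0.845 4.04 -1.973
v -0.914 3.791 -2.25
v -0.857 3.618 -2.581
v -0.682 3.549 -2.909
v -0.421 3.597 -3.179
v -0.118 3.754 -3.342
v 0.175 3.992 -3.371
v 0.406 4.271 -3.261
v -0.8 -0.157 -1.247
v -0.286 0.302 -1.544
v -0.306 1.215 -0.17
v -0.82 0.757 0.127
v -0.573 0.44 -1.64
v -0.594 1.354 -0.266
v -0.906 0.461 -1.659
v -0.927 1.374 -0.285
v -1.218 0.359 -1.596
v -1.238 1.272 -0.222
v -1.446 0.155 -1.464
v -1.467 1.068 -0.09
v -1.547 -0.11 -1.289
v -1.568 0.803 0.085
v -1.5 -0.385 -1.105
v -1.52 0.528 0.269
v -1.314 -0.615 -0.95
v -1.334 0.298 0.424
v -1.026 -0.754 -0.854
v -1.047 0.16 0.52
v -0.693 -0.774 -0.835
v -0.714 0.139 0.539
v -0.382 -0.672 -0.898
v -0.402 0.241 0.476
v -0.153 -0.468 -1.03
v -0.174 0.445 0.344
v -0.052 -0.203 -1.205
v -0.073 0.71 0.169
v -0.1 0.072 -1.389
v -0.12 0.985 -0.015
f 2 4 1
f 5 2 1
f 1 4 3
f 3 5 1
f 2 8 4
f 6 2 5
f 6 8 2
f 4 8 3
f 7 5 3
f 3 8 7
f 7 6 5
f 8 6 7
f 10 9 12
f 10 12 11
f 12 9 13
f 12 13 11
f 13 9 14
f 13 14 11
f 14 9 15
f 14 15 11
f 15 9 16
f 15 16 11
f 16 9 17
f 16 17 11
f 17 9 18
f 17 18 11
f 18 9 19
f 18 19 11
f 19 9 20
f 19 20 11
f 20 9 21
f 20 21 11
f 21 9 22
f 21 22 11
f 22 9 23
f 22 23 11
f 23 9 24
f 23 24 11
f 24 9 25
f 24 25 11
f 25 9 10
f 25 10 11
f 27 26 30
f 27 30 28
f 28 30 31
f 28 31 29
f 30 26 32
f 30 32 31
f 31 32 33
f 31 33 29
f 32 26 34
f 32 34 33
f 33 34 35
f 33 35 29
f 34 26 36
f 34 36 35
f 35 36 37
f 35 37 29
f 36 26 38
f 36 38 37
f 37 38 39
f 37 39 29
f 38 26 40
f 38 40 39
f 39 40 41
f 39 41 29
f 40 26 42
f 40 42 41
f 41 42 43
f 41 43 29
f 42 26 44
f 42 44 43
f 43 44 45
f 43 45 29
f 44 26 46
f 44 46 45
f 45 46 47
f 45 47 29
f 46 26 48
f 46 48 47
f 47 48 49
f 47 49 29
f 48 26 50
f 48 50 49
f 49 50 51
f 49 51 29
f 50 26 52
f 50 52 51
f 51 52 53
f 51 53 29
f 52 26 54
f 52 54 53
f 53 54 55
f 53 55 29
f 54 26 27
f 54 27 55
f 55 27 28
f 55 28 29



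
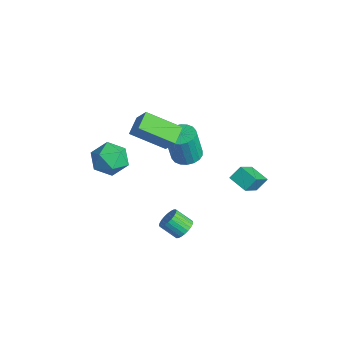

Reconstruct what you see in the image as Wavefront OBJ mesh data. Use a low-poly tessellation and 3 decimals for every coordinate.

v 0.322 2.891 -1.699
v 0.295 3.469 -1.119
v 1.227 3.275 -2.04
v 1.2 3.853 -1.46
v 1.14 1.887 -0.66
v 1.113 2.465 -0.08
v 2.045 2.271 -1.001
v 2.018 2.849 -0.421
v -2.926 0.83 -0.179
v -3.813 -0.669 0.784
v -2.151 0.992 0.789
v -3.039 -0.506 1.752
v -2.241 0.146 -0.612
v -3.129 -1.352 0.351
v -1.467 0.309 0.356
v -2.354 -1.19 1.319
v 2.63 -1.068 -2.116
v 2.976 -1.52 -2.27
v 2.476 -2.124 -1.618
v 2.13 -1.672 -1.464
v 3.095 -1.43 -2.095
v 2.596 -2.034 -1.443
v 3.144 -1.285 -1.924
v 2.644 -1.889 -1.271
v 3.114 -1.106 -1.781
v 2.614 -1.71 -1.129
v 3.01 -0.922 -1.69
v 2.511 -1.526 -1.037
v 2.849 -0.76 -1.664
v 2.35 -1.364 -1.011
v 2.654 -0.645 -1.706
v 2.155 -1.249 -1.053
v 2.456 -0.594 -1.811
v 1.956 -1.198 -1.158
v 2.284 -0.616 -1.962
v 1.784 -1.22 -1.31
v 2.164 -0.706 -2.137
v 1.665 -1.31 -1.485
v 2.116 -0.851 -2.309
v 1.616 -1.455 -1.656
v 2.146 -1.03 -2.451
v 1.646 -1.634 -1.799
v 2.249 -1.214 -2.543
v 1.75 -1.818 -1.89
v 2.41 -1.376 -2.569
v 1.911 -1.98 -1.916
v 2.605 -1.491 -2.527
v 2.106 -2.095 -1.874
v 2.804 -1.542 -2.422
v 2.304 -2.146 -1.769
v -2.065 -1.987 0.325
v -1.351 -2.503 0.818
v -2.289 -3.257 -0.678
v -1.575 -3.773 -0.185
v -2.456 -3.572 0.266
v -2.317 -2.787 0.886
v -1.323 -2.973 -0.746
v -1.184 -2.188 -0.126
v -0.893 -3.112 0.157
v -1.593 -3.483 0.782
v -2.047 -2.277 -0.642
v -2.747 -2.648 -0.017
v -3.929 2.032 -3.094
v -3.448 2.648 -2.976
v -3.391 2.264 -1.208
v -3.871 1.648 -1.326
v -3.767 2.789 -2.935
v -3.71 2.405 -1.167
v -4.119 2.78 -2.925
v -4.061 2.396 -1.158
v -4.432 2.623 -2.949
v -4.375 2.239 -1.181
v -4.646 2.349 -3.002
v -4.589 1.965 -1.234
v -4.718 2.012 -3.073
v -4.661 1.628 -1.305
v -4.633 1.679 -3.148
v -4.576 1.295 -1.38
v -4.409 1.416 -3.212
v -4.352 1.032 -1.444
v -4.09 1.275 -3.253
v -4.033 0.891 -1.485
v -3.739 1.284 -3.262
v -3.681 0.9 -1.495
v -3.425 1.441 -3.239
v -3.368 1.057 -1.471
v -3.211 1.715 -3.186
v -3.154 1.331 -1.418
v -3.139 2.052 -3.115
v -3.082 1.668 -1.347
v -3.224 2.385 -3.04
v -3.167 2.001 -1.272
f 2 4 1
f 5 2 1
f 1 4 3
f 3 5 1
f 2 8 4
f 6 2 5
f 6 8 2
f 4 8 3
f 7 5 3
f 3 8 7
f 7 6 5
f 8 6 7
f 10 12 9
f 13 10 9
f 9 12 11
f 11 13 9
f 10 16 12
f 14 10 13
f 14 16 10
f 12 16 11
f 15 13 11
f 11 16 15
f 15 14 13
f 16 14 15
f 18 17 21
f 18 21 19
f 19 21 22
f 19 22 20
f 21 17 23
f 21 23 22
f 22 23 24
f 22 24 20
f 23 17 25
f 23 25 24
f 24 25 26
f 24 26 20
f 25 17 27
f 25 27 26
f 26 27 28
f 26 28 20
f 27 17 29
f 27 29 28
f 28 29 30
f 28 30 20
f 29 17 31
f 29 31 30
f 30 31 32
f 30 32 20
f 31 17 33
f 31 33 32
f 32 33 34
f 32 34 20
f 33 17 35
f 33 35 34
f 34 35 36
f 34 36 20
f 35 17 37
f 35 37 36
f 36 37 38
f 36 38 20
f 37 17 39
f 37 39 38
f 38 39 40
f 38 40 20
f 39 17 41
f 39 41 40
f 40 41 42
f 40 42 20
f 41 17 43
f 41 43 42
f 42 43 44
f 42 44 20
f 43 17 45
f 43 45 44
f 44 45 46
f 44 46 20
f 45 17 47
f 45 47 46
f 46 47 48
f 46 48 20
f 47 17 49
f 47 49 48
f 48 49 50
f 48 50 20
f 49 17 18
f 49 18 50
f 50 18 19
f 50 19 20
f 51 62 56
f 51 56 52
f 51 52 58
f 51 58 61
f 51 61 62
f 52 56 60
f 56 62 55
f 62 61 53
f 61 58 57
f 58 52 59
f 54 60 55
f 54 55 53
f 54 53 57
f 54 57 59
f 54 59 60
f 55 60 56
f 53 55 62
f 57 53 61
f 59 57 58
f 60 59 52
f 64 63 67
f 64 67 65
f 65 67 68
f 65 68 66
f 67 63 69
f 67 69 68
f 68 69 70
f 68 70 66
f 69 63 71
f 69 71 70
f 70 71 72
f 70 72 66
f 71 63 73
f 71 73 72
f 72 73 74
f 72 74 66
f 73 63 75
f 73 75 74
f 74 75 76
f 74 76 66
f 75 63 77
f 75 77 76
f 76 77 78
f 76 78 66
f 77 63 79
f 77 79 78
f 78 79 80
f 78 80 66
f 79 63 81
f 79 81 80
f 80 81 82
f 80 82 66
f 81 63 83
f 81 83 82
f 82 83 84
f 82 84 66
f 83 63 85
f 83 85 84
f 84 85 86
f 84 86 66
f 85 63 87
f 85 87 86
f 86 87 88
f 86 88 66
f 87 63 89
f 87 89 88
f 88 89 90
f 88 90 66
f 89 63 91
f 89 91 90
f 90 91 92
f 90 92 66
f 91 63 64
f 91 64 92
f 92 64 65
f 92 65 66



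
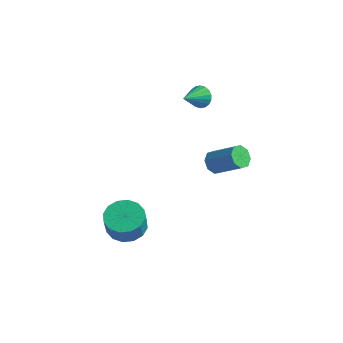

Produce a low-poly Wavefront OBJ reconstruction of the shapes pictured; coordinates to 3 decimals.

v 3.121 3.918 -1.665
v 3.416 4.409 -2.085
v 4.914 4.493 -0.934
v 4.619 4.002 -0.515
v 3.105 4.627 -1.696
v 4.603 4.711 -0.545
v 2.804 4.43 -1.289
v 4.301 4.514 -0.139
v 2.688 3.933 -1.103
v 4.186 4.016 0.048
v 2.826 3.427 -1.246
v 4.324 3.511 -0.095
v 3.137 3.209 -1.635
v 4.635 3.293 -0.484
v 3.439 3.406 -2.041
v 4.936 3.49 -0.891
v 3.554 3.904 -2.228
v 5.052 3.987 -1.077
v 2.215 3.989 3.241
v 2.681 3.684 2.85
v 1.985 2.691 3.979
v 2.845 3.787 3.083
v 2.884 3.93 3.347
v 2.791 4.084 3.589
v 2.584 4.22 3.763
v 2.304 4.31 3.834
v 2.006 4.336 3.787
v 1.75 4.294 3.632
v 1.586 4.191 3.399
v 1.546 4.047 3.136
v 1.639 3.893 2.893
v 1.846 3.757 2.719
v 2.127 3.667 2.648
v 2.424 3.641 2.695
v 1.678 -2.214 -2.464
v 2.475 -2.844 -2.731
v 2.579 -3.216 -1.543
v 1.782 -2.586 -1.276
v 2.707 -2.369 -2.603
v 2.811 -2.742 -1.414
v 2.664 -1.853 -2.438
v 2.768 -2.226 -1.249
v 2.356 -1.434 -2.28
v 2.46 -1.806 -1.091
v 1.867 -1.224 -2.171
v 1.971 -1.596 -0.982
v 1.327 -1.279 -2.141
v 1.431 -1.651 -0.952
v 0.881 -1.584 -2.197
v 0.985 -1.956 -1.009
v 0.649 -2.058 -2.326
v 0.753 -2.431 -1.137
v 0.692 -2.574 -2.491
v 0.796 -2.947 -1.302
v 1 -2.994 -2.649
v 1.104 -3.366 -1.46
v 1.489 -3.204 -2.758
v 1.593 -3.576 -1.569
v 2.029 -3.149 -2.788
v 2.133 -3.521 -1.599
f 2 1 5
f 2 5 3
f 3 5 6
f 3 6 4
f 5 1 7
f 5 7 6
f 6 7 8
f 6 8 4
f 7 1 9
f 7 9 8
f 8 9 10
f 8 10 4
f 9 1 11
f 9 11 10
f 10 11 12
f 10 12 4
f 11 1 13
f 11 13 12
f 12 13 14
f 12 14 4
f 13 1 15
f 13 15 14
f 14 15 16
f 14 16 4
f 15 1 17
f 15 17 16
f 16 17 18
f 16 18 4
f 17 1 2
f 17 2 18
f 18 2 3
f 18 3 4
f 20 19 22
f 20 22 21
f 22 19 23
f 22 23 21
f 23 19 24
f 23 24 21
f 24 19 25
f 24 25 21
f 25 19 26
f 25 26 21
f 26 19 27
f 26 27 21
f 27 19 28
f 27 28 21
f 28 19 29
f 28 29 21
f 29 19 30
f 29 30 21
f 30 19 31
f 30 31 21
f 31 19 32
f 31 32 21
f 32 19 33
f 32 33 21
f 33 19 34
f 33 34 21
f 34 19 20
f 34 20 21
f 36 35 39
f 36 39 37
f 37 39 40
f 37 40 38
f 39 35 41
f 39 41 40
f 40 41 42
f 40 42 38
f 41 35 43
f 41 43 42
f 42 43 44
f 42 44 38
f 43 35 45
f 43 45 44
f 44 45 46
f 44 46 38
f 45 35 47
f 45 47 46
f 46 47 48
f 46 48 38
f 47 35 49
f 47 49 48
f 48 49 50
f 48 50 38
f 49 35 51
f 49 51 50
f 50 51 52
f 50 52 38
f 51 35 53
f 51 53 52
f 52 53 54
f 52 54 38
f 53 35 55
f 53 55 54
f 54 55 56
f 54 56 38
f 55 35 57
f 55 57 56
f 56 57 58
f 56 58 38
f 57 35 59
f 57 59 58
f 58 59 60
f 58 60 38
f 59 35 36
f 59 36 60
f 60 36 37
f 60 37 38



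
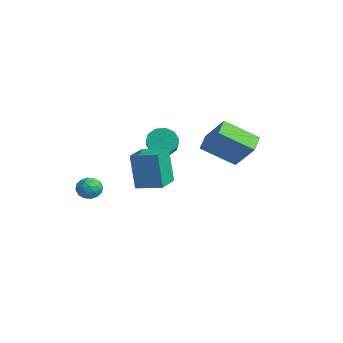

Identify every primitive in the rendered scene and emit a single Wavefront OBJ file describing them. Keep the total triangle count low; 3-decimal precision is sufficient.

v 3.219 -3.089 2.126
v 2.845 -3.206 4.138
v 2.059 -2.028 1.972
v 1.685 -2.144 3.984
v 4.135 -2.056 2.356
v 3.761 -2.172 4.368
v 2.975 -0.994 2.202
v 2.601 -1.111 4.214
v -0.05 3.943 2.187
v -0.746 2.293 3.339
v 1.147 4.423 3.596
v 0.45 2.773 4.749
v 0.75 3.287 1.731
v 0.053 1.637 2.884
v 1.946 3.767 3.141
v 1.25 2.117 4.293
v -3.368 1.053 2.058
v -2.899 1.234 1.385
v -1.383 0.588 2.269
v -1.852 0.407 2.942
v -2.902 1.65 1.695
v -1.386 1.004 2.579
v -3.083 1.839 2.144
v -1.567 1.193 3.028
v -3.373 1.727 2.56
v -1.857 1.081 3.443
v -3.661 1.358 2.784
v -2.145 0.712 3.668
v -3.837 0.872 2.731
v -2.321 0.226 3.615
v -3.834 0.456 2.421
v -2.318 -0.19 3.305
v -3.653 0.267 1.972
v -2.137 -0.379 2.856
v -3.363 0.379 1.557
v -1.847 -0.267 2.44
v -3.075 0.748 1.332
v -1.559 0.102 2.216
v -3.898 -2.433 -0.823
v -3.154 -2.393 -0.788
v -3.866 -3.507 -0.272
v -3.122 -3.467 -0.237
v -3.54 -3.008 0.177
v -3.56 -2.344 -0.163
v -3.46 -3.556 -0.897
v -3.48 -2.892 -1.237
v -2.883 -3.087 -0.833
v -2.932 -2.748 -0.17
v -4.088 -3.152 -0.89
v -4.137 -2.813 -0.227
v -3.529 -2.318 -0.854
v -3.491 -3.582 -0.206
v -3.737 -3.312 0.037
v -3.299 -3.288 0.058
v -3.768 -2.29 -0.487
v -3.33 -2.266 -0.466
v -3.557 -2.628 0.101
v -3.69 -3.634 -0.594
v -3.252 -3.61 -0.573
v -3.721 -2.612 -1.118
v -3.283 -2.588 -1.097
v -3.463 -3.272 -1.161
v -2.932 -2.703 -0.86
v -2.913 -3.334 -0.536
v -3.112 -3.387 -0.924
v -3.124 -2.996 -1.124
v -2.961 -2.504 -0.47
v -2.942 -3.135 -0.146
v -3.188 -2.866 0.097
v -3.2 -2.475 -0.103
v -2.802 -2.912 -0.497
v -4.078 -2.765 -0.914
v -4.059 -3.396 -0.59
v -3.82 -3.425 -0.957
v -3.832 -3.034 -1.157
v -4.107 -2.566 -0.524
v -4.088 -3.197 -0.2
v -3.896 -2.904 0.064
v -3.908 -2.513 -0.136
v -4.218 -2.988 -0.563
f 2 4 1
f 5 2 1
f 1 4 3
f 3 5 1
f 2 8 4
f 6 2 5
f 6 8 2
f 4 8 3
f 7 5 3
f 3 8 7
f 7 6 5
f 8 6 7
f 10 12 9
f 13 10 9
f 9 12 11
f 11 13 9
f 10 16 12
f 14 10 13
f 14 16 10
f 12 16 11
f 15 13 11
f 11 16 15
f 15 14 13
f 16 14 15
f 18 17 21
f 18 21 19
f 19 21 22
f 19 22 20
f 21 17 23
f 21 23 22
f 22 23 24
f 22 24 20
f 23 17 25
f 23 25 24
f 24 25 26
f 24 26 20
f 25 17 27
f 25 27 26
f 26 27 28
f 26 28 20
f 27 17 29
f 27 29 28
f 28 29 30
f 28 30 20
f 29 17 31
f 29 31 30
f 30 31 32
f 30 32 20
f 31 17 33
f 31 33 32
f 32 33 34
f 32 34 20
f 33 17 35
f 33 35 34
f 34 35 36
f 34 36 20
f 35 17 37
f 35 37 36
f 36 37 38
f 36 38 20
f 37 17 18
f 37 18 38
f 38 18 19
f 38 19 20
f 39 76 55
f 76 50 79
f 55 79 44
f 76 79 55
f 39 55 51
f 55 44 56
f 51 56 40
f 55 56 51
f 39 51 60
f 51 40 61
f 60 61 46
f 51 61 60
f 39 60 72
f 60 46 75
f 72 75 49
f 60 75 72
f 39 72 76
f 72 49 80
f 76 80 50
f 72 80 76
f 40 56 67
f 56 44 70
f 67 70 48
f 56 70 67
f 44 79 57
f 79 50 78
f 57 78 43
f 79 78 57
f 50 80 77
f 80 49 73
f 77 73 41
f 80 73 77
f 49 75 74
f 75 46 62
f 74 62 45
f 75 62 74
f 46 61 66
f 61 40 63
f 66 63 47
f 61 63 66
f 42 68 54
f 68 48 69
f 54 69 43
f 68 69 54
f 42 54 52
f 54 43 53
f 52 53 41
f 54 53 52
f 42 52 59
f 52 41 58
f 59 58 45
f 52 58 59
f 42 59 64
f 59 45 65
f 64 65 47
f 59 65 64
f 42 64 68
f 64 47 71
f 68 71 48
f 64 71 68
f 43 69 57
f 69 48 70
f 57 70 44
f 69 70 57
f 41 53 77
f 53 43 78
f 77 78 50
f 53 78 77
f 45 58 74
f 58 41 73
f 74 73 49
f 58 73 74
f 47 65 66
f 65 45 62
f 66 62 46
f 65 62 66
f 48 71 67
f 71 47 63
f 67 63 40
f 71 63 67



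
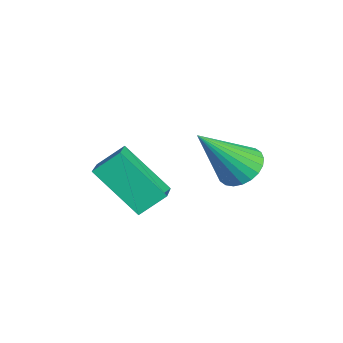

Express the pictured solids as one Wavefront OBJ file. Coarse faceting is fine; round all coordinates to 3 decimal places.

v 0.507 -0.183 0.288
v 0.849 -0.596 -0.13
v 0.953 -1.317 1.772
v 1.039 -0.426 -0.058
v 1.149 -0.219 0.067
v 1.161 -0.007 0.226
v 1.073 0.179 0.394
v 0.899 0.309 0.546
v 0.665 0.365 0.659
v 0.407 0.337 0.716
v 0.165 0.23 0.707
v -0.026 0.06 0.634
v -0.135 -0.147 0.509
v -0.147 -0.359 0.351
v -0.059 -0.544 0.182
v 0.114 -0.675 0.03
v 0.348 -0.73 -0.083
v 0.606 -0.703 -0.139
v -1.206 -3.62 -0.498
v -1.284 -2.899 0.1
v -0.529 -2.52 -1.737
v -0.607 -1.799 -1.14
v -0.293 -3.801 -0.16
v -0.371 -3.08 0.437
v 0.384 -2.701 -1.4
v 0.306 -1.98 -0.802
f 2 1 4
f 2 4 3
f 4 1 5
f 4 5 3
f 5 1 6
f 5 6 3
f 6 1 7
f 6 7 3
f 7 1 8
f 7 8 3
f 8 1 9
f 8 9 3
f 9 1 10
f 9 10 3
f 10 1 11
f 10 11 3
f 11 1 12
f 11 12 3
f 12 1 13
f 12 13 3
f 13 1 14
f 13 14 3
f 14 1 15
f 14 15 3
f 15 1 16
f 15 16 3
f 16 1 17
f 16 17 3
f 17 1 18
f 17 18 3
f 18 1 2
f 18 2 3
f 20 22 19
f 23 20 19
f 19 22 21
f 21 23 19
f 20 26 22
f 24 20 23
f 24 26 20
f 22 26 21
f 25 23 21
f 21 26 25
f 25 24 23
f 26 24 25



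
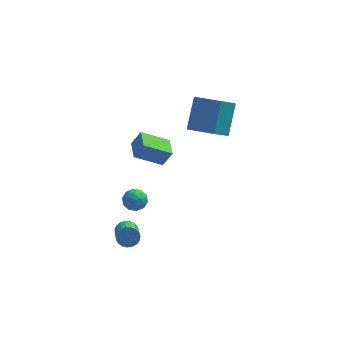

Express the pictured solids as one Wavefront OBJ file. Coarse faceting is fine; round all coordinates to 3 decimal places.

v 0.862 2.016 3.259
v 1.248 3.442 4.849
v -0.625 2.793 2.925
v -0.238 4.218 4.515
v 1.678 3.082 2.105
v 2.065 4.507 3.695
v 0.192 3.858 1.771
v 0.578 5.284 3.361
v -3.472 0.887 2.201
v -2.943 0.977 3.139
v -3.661 2.163 2.186
v -3.132 2.253 3.123
v -1.908 1.107 1.297
v -1.379 1.197 2.234
v -2.097 2.383 1.281
v -1.568 2.473 2.219
v -3.312 -0.102 -0.692
v -2.787 -0.621 -0.58
v -3.973 -0.579 0.2
v -3.448 -1.098 0.312
v -3.31 -0.384 0.483
v -2.902 -0.089 -0.068
v -3.858 -1.111 -0.312
v -3.45 -0.816 -0.863
v -3.124 -1.244 -0.345
v -2.786 -0.795 0.146
v -3.974 -0.405 -0.526
v -3.636 0.044 -0.035
v -2.991 -0.32 -0.714
v -3.769 -0.88 0.334
v -3.688 -0.461 0.434
v -3.379 -0.765 0.5
v -3.059 -0.007 -0.414
v -2.75 -0.312 -0.348
v -3.058 -0.173 0.277
v -4.01 -0.888 -0.032
v -3.701 -1.193 0.034
v -3.381 -0.435 -0.88
v -3.072 -0.739 -0.814
v -3.702 -1.027 -0.657
v -2.881 -0.991 -0.51
v -3.27 -1.271 0.014
v -3.511 -1.279 -0.352
v -3.271 -1.106 -0.676
v -2.682 -0.727 -0.221
v -3.071 -1.007 0.303
v -2.99 -0.588 0.403
v -2.75 -0.414 0.079
v -2.881 -1.093 -0.083
v -3.689 -0.193 -0.683
v -4.078 -0.473 -0.159
v -4.01 -0.786 -0.459
v -3.77 -0.612 -0.783
v -3.49 0.071 -0.394
v -3.879 -0.209 0.13
v -3.489 -0.094 0.296
v -3.249 0.079 -0.028
v -3.879 -0.107 -0.297
v -3.779 -2.287 -1.271
v -3.2 -2.094 -1.049
v -3.061 -3.321 -0.347
v -3.641 -3.513 -0.569
v -3.367 -2.003 -0.857
v -3.228 -3.23 -0.155
v -3.605 -1.961 -0.736
v -3.466 -3.188 -0.034
v -3.873 -1.975 -0.708
v -3.735 -3.202 -0.006
v -4.126 -2.044 -0.777
v -3.987 -3.27 -0.076
v -4.318 -2.154 -0.932
v -4.179 -3.38 -0.23
v -4.417 -2.287 -1.145
v -4.278 -3.514 -0.444
v -4.406 -2.42 -1.38
v -4.267 -3.647 -0.679
v -4.287 -2.53 -1.596
v -4.148 -3.757 -0.895
v -4.079 -2.598 -1.756
v -3.941 -3.825 -1.054
v -3.82 -2.612 -1.832
v -3.682 -3.839 -1.13
v -3.554 -2.57 -1.811
v -3.416 -3.797 -1.109
v -3.327 -2.479 -1.696
v -3.188 -3.706 -0.995
v -3.178 -2.354 -1.508
v -3.039 -3.581 -0.806
v -3.133 -2.218 -1.279
v -2.994 -3.445 -0.577
f 2 4 1
f 5 2 1
f 1 4 3
f 3 5 1
f 2 8 4
f 6 2 5
f 6 8 2
f 4 8 3
f 7 5 3
f 3 8 7
f 7 6 5
f 8 6 7
f 10 12 9
f 13 10 9
f 9 12 11
f 11 13 9
f 10 16 12
f 14 10 13
f 14 16 10
f 12 16 11
f 15 13 11
f 11 16 15
f 15 14 13
f 16 14 15
f 17 54 33
f 54 28 57
f 33 57 22
f 54 57 33
f 17 33 29
f 33 22 34
f 29 34 18
f 33 34 29
f 17 29 38
f 29 18 39
f 38 39 24
f 29 39 38
f 17 38 50
f 38 24 53
f 50 53 27
f 38 53 50
f 17 50 54
f 50 27 58
f 54 58 28
f 50 58 54
f 18 34 45
f 34 22 48
f 45 48 26
f 34 48 45
f 22 57 35
f 57 28 56
f 35 56 21
f 57 56 35
f 28 58 55
f 58 27 51
f 55 51 19
f 58 51 55
f 27 53 52
f 53 24 40
f 52 40 23
f 53 40 52
f 24 39 44
f 39 18 41
f 44 41 25
f 39 41 44
f 20 46 32
f 46 26 47
f 32 47 21
f 46 47 32
f 20 32 30
f 32 21 31
f 30 31 19
f 32 31 30
f 20 30 37
f 30 19 36
f 37 36 23
f 30 36 37
f 20 37 42
f 37 23 43
f 42 43 25
f 37 43 42
f 20 42 46
f 42 25 49
f 46 49 26
f 42 49 46
f 21 47 35
f 47 26 48
f 35 48 22
f 47 48 35
f 19 31 55
f 31 21 56
f 55 56 28
f 31 56 55
f 23 36 52
f 36 19 51
f 52 51 27
f 36 51 52
f 25 43 44
f 43 23 40
f 44 40 24
f 43 40 44
f 26 49 45
f 49 25 41
f 45 41 18
f 49 41 45
f 60 59 63
f 60 63 61
f 61 63 64
f 61 64 62
f 63 59 65
f 63 65 64
f 64 65 66
f 64 66 62
f 65 59 67
f 65 67 66
f 66 67 68
f 66 68 62
f 67 59 69
f 67 69 68
f 68 69 70
f 68 70 62
f 69 59 71
f 69 71 70
f 70 71 72
f 70 72 62
f 71 59 73
f 71 73 72
f 72 73 74
f 72 74 62
f 73 59 75
f 73 75 74
f 74 75 76
f 74 76 62
f 75 59 77
f 75 77 76
f 76 77 78
f 76 78 62
f 77 59 79
f 77 79 78
f 78 79 80
f 78 80 62
f 79 59 81
f 79 81 80
f 80 81 82
f 80 82 62
f 81 59 83
f 81 83 82
f 82 83 84
f 82 84 62
f 83 59 85
f 83 85 84
f 84 85 86
f 84 86 62
f 85 59 87
f 85 87 86
f 86 87 88
f 86 88 62
f 87 59 89
f 87 89 88
f 88 89 90
f 88 90 62
f 89 59 60
f 89 60 90
f 90 60 61
f 90 61 62



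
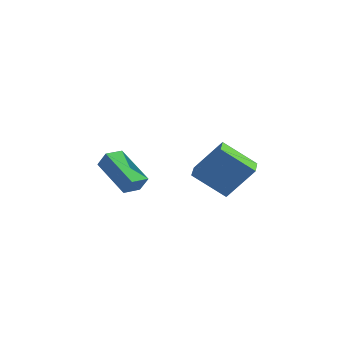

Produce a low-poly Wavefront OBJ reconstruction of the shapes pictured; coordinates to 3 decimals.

v 1.609 -3.4 -2.937
v 2.676 -2.909 -1.456
v 1.263 -2.34 -3.039
v 2.33 -1.849 -1.558
v 3.01 -3.051 -4.062
v 4.077 -2.56 -2.581
v 2.664 -1.991 -4.164
v 3.731 -1.5 -2.683
v -1.246 -3.833 -4.343
v -2.835 -3.023 -3.353
v -0.895 -3.001 -4.46
v -2.484 -2.192 -3.47
v -0.816 -3.908 -3.59
v -2.405 -3.099 -2.6
v -0.465 -3.077 -3.707
v -2.054 -2.267 -2.717
f 2 4 1
f 5 2 1
f 1 4 3
f 3 5 1
f 2 8 4
f 6 2 5
f 6 8 2
f 4 8 3
f 7 5 3
f 3 8 7
f 7 6 5
f 8 6 7
f 10 12 9
f 13 10 9
f 9 12 11
f 11 13 9
f 10 16 12
f 14 10 13
f 14 16 10
f 12 16 11
f 15 13 11
f 11 16 15
f 15 14 13
f 16 14 15

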